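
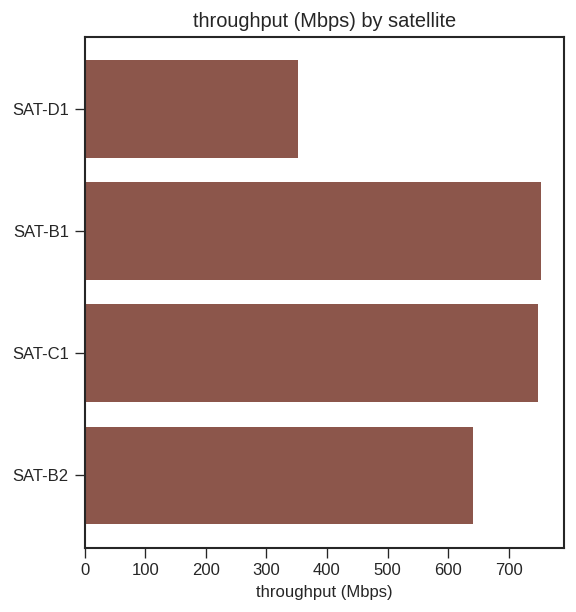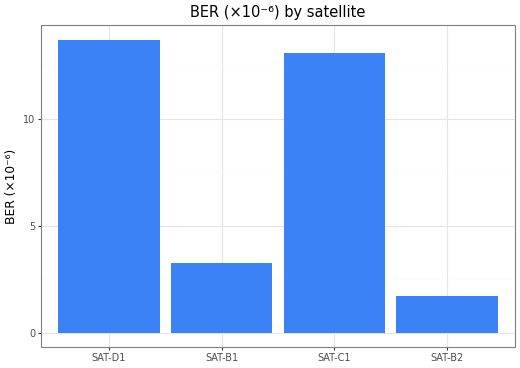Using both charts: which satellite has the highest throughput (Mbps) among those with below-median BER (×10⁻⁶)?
SAT-B1

Chart 2 median BER (×10⁻⁶) ≈ 8; below-median satellites: SAT-B1, SAT-B2. Among those, SAT-B1 has the highest throughput (Mbps) (≈ 800).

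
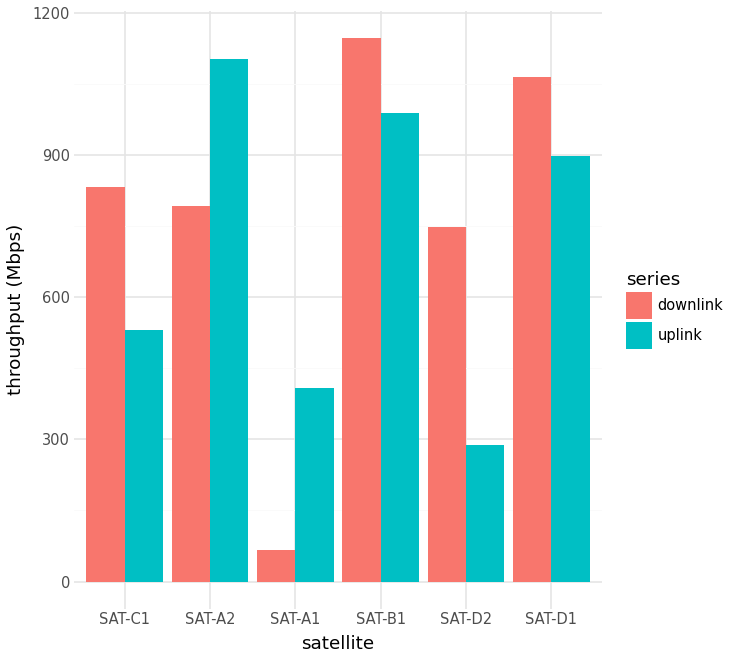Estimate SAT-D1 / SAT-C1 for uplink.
≈ 1.8×

SAT-D1 ≈ 900, SAT-C1 ≈ 500; 900/500 ≈ 1.8.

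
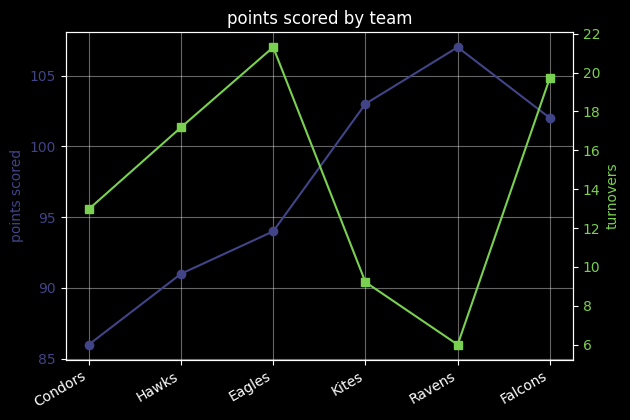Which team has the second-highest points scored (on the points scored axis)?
Kites

Top 3 (on the points scored axis): Ravens ≈ 108, Kites ≈ 104, Falcons ≈ 102.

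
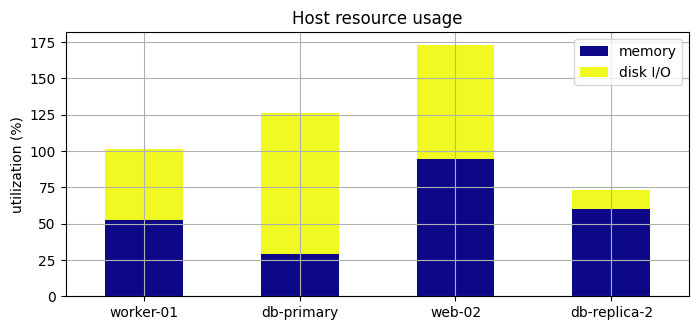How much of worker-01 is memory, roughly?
memory top ≈ 60, bottom ≈ 0; segment ≈ 60.

≈ 60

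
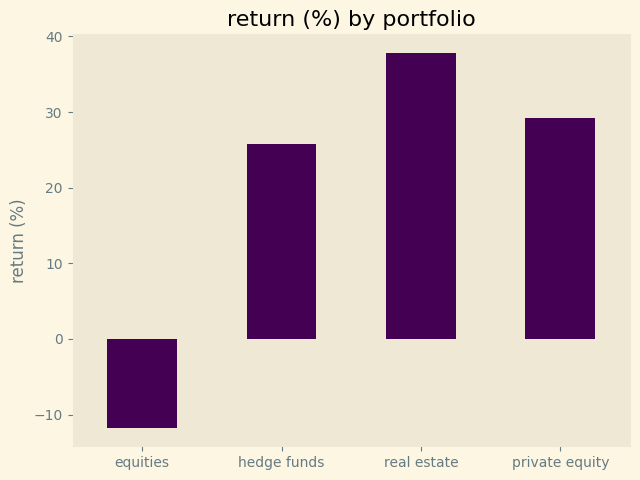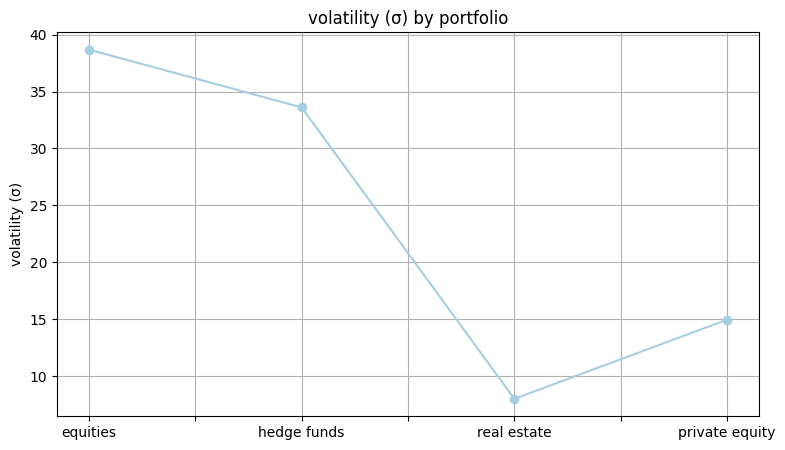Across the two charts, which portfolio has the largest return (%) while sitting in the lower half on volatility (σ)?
real estate

Chart 2 median volatility (σ) ≈ 25; below-median portfolios: real estate, private equity. Among those, real estate has the highest return (%) (≈ 40).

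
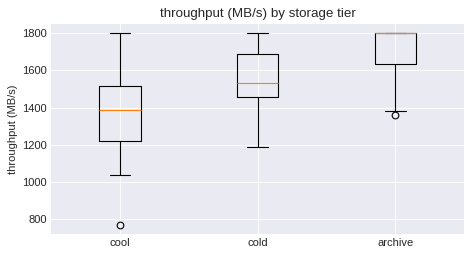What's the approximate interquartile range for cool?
≈ 300

Q3 ≈ 1500, Q1 ≈ 1200; IQR ≈ 300.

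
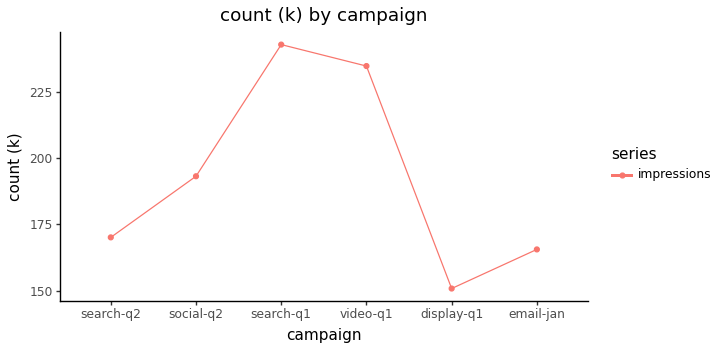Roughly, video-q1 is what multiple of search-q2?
≈ 1.35×

video-q1 ≈ 230, search-q2 ≈ 170; 230/170 ≈ 1.35.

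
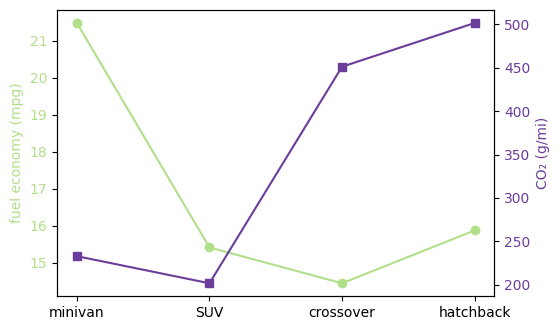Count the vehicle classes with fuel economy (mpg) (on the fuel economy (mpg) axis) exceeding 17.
1

Above 17: minivan.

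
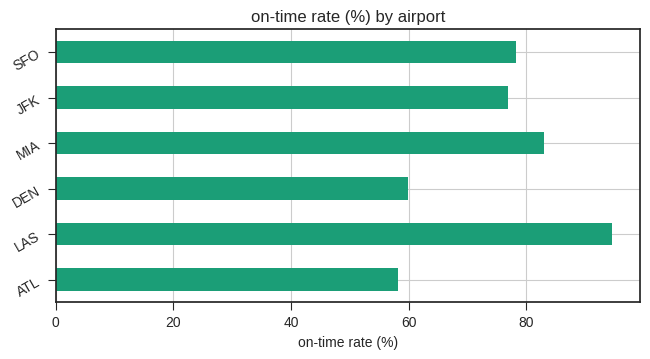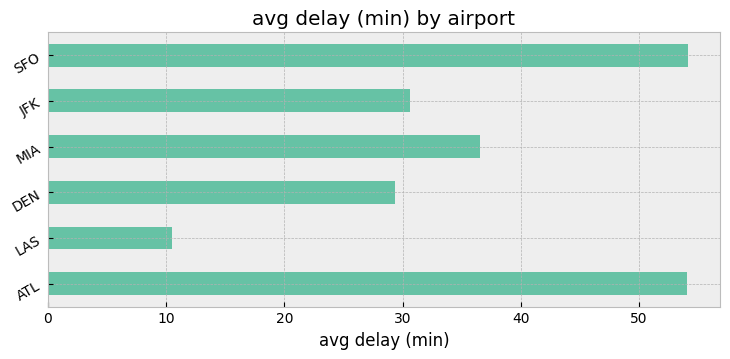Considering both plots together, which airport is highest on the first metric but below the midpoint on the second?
Chart 2 median avg delay (min) ≈ 35; below-median airports: LAS, DEN, JFK. Among those, LAS has the highest on-time rate (%) (≈ 90).

LAS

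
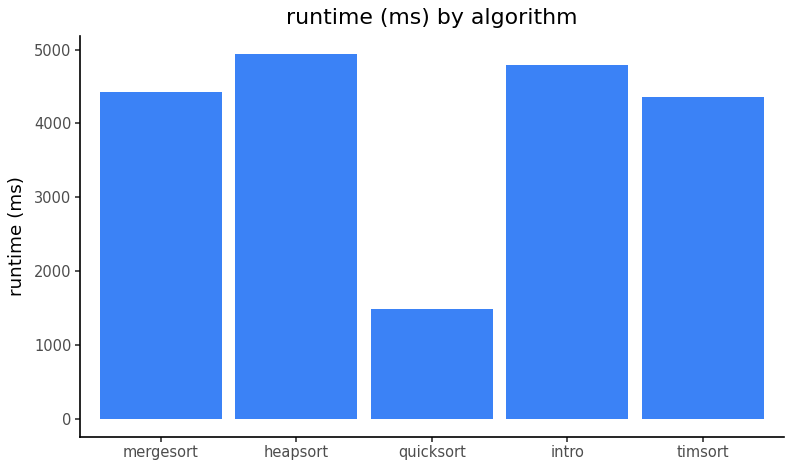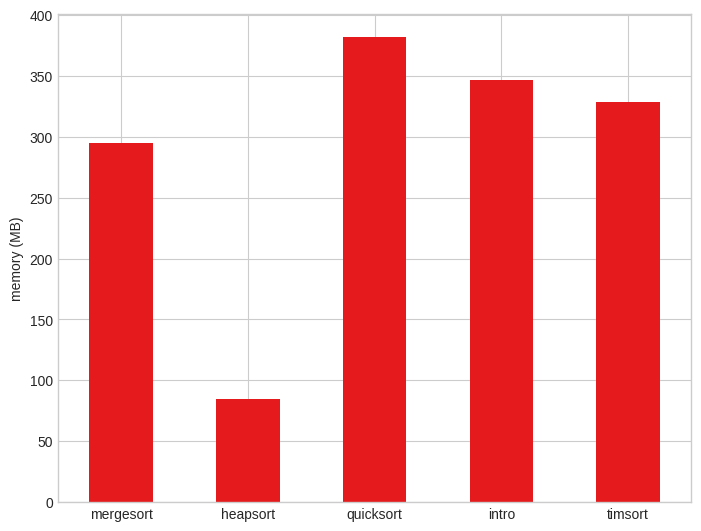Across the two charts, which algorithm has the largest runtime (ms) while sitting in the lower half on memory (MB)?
heapsort

Chart 2 median memory (MB) ≈ 350; below-median algorithms: mergesort, heapsort. Among those, heapsort has the highest runtime (ms) (≈ 5000).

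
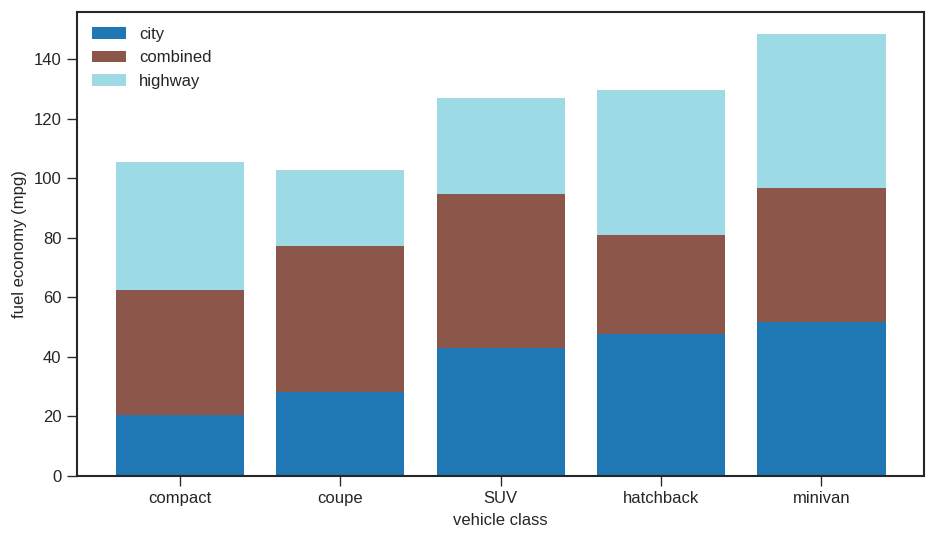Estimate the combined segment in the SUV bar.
combined top ≈ 100, bottom ≈ 40; segment ≈ 60.

≈ 60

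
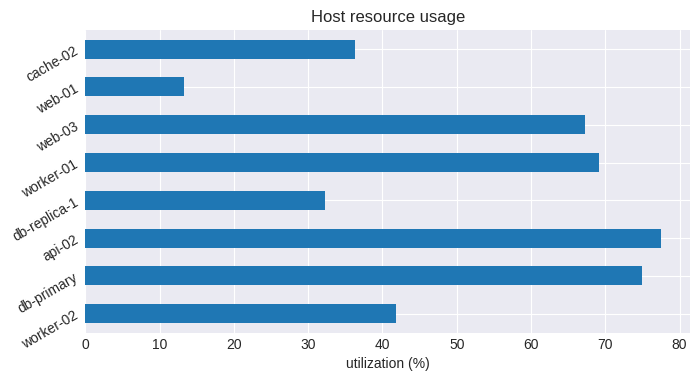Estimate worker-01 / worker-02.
worker-01 ≈ 70, worker-02 ≈ 40; 70/40 ≈ 1.75.

≈ 1.75×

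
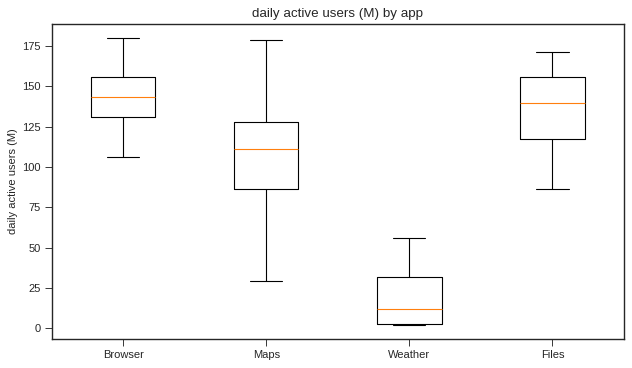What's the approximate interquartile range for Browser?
≈ 20

Q3 ≈ 160, Q1 ≈ 140; IQR ≈ 20.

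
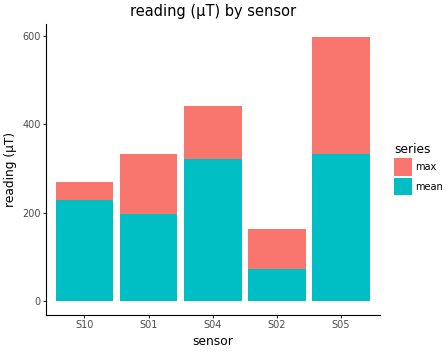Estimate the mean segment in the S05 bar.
mean top ≈ 350, bottom ≈ 0; segment ≈ 350.

≈ 350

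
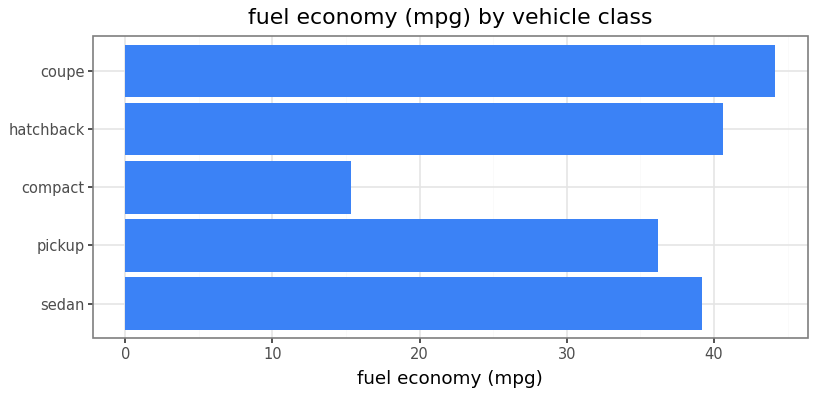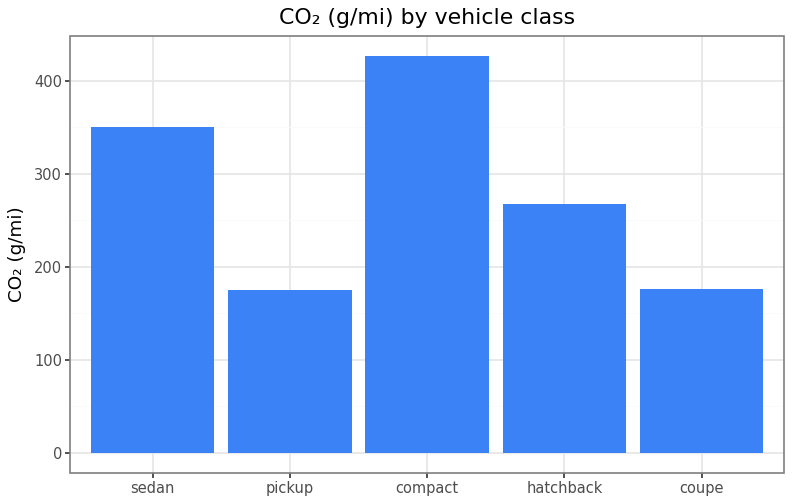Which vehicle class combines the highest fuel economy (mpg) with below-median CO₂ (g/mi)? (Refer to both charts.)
Chart 2 median CO₂ (g/mi) ≈ 250; below-median vehicle classes: pickup, coupe. Among those, coupe has the highest fuel economy (mpg) (≈ 45).

coupe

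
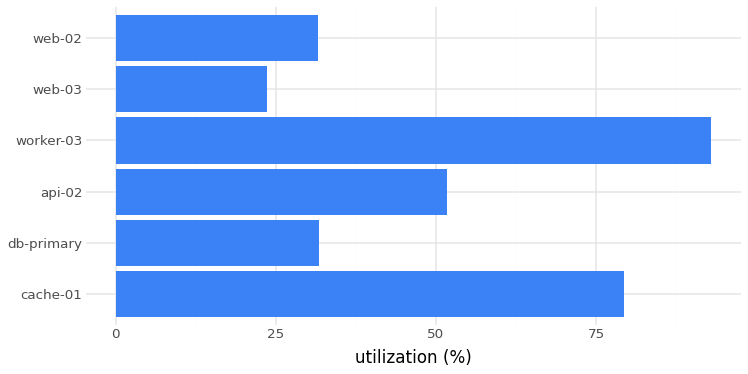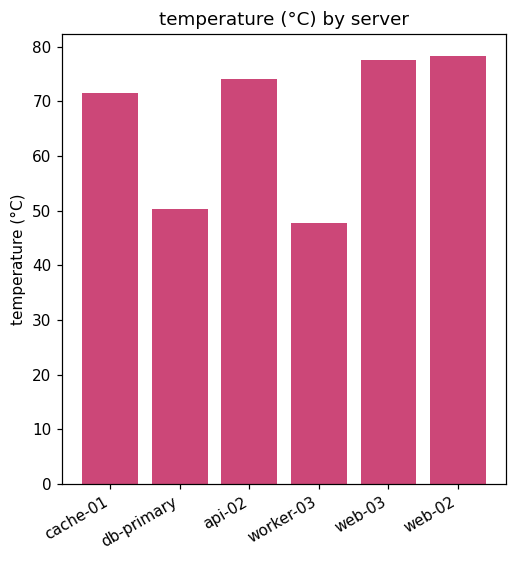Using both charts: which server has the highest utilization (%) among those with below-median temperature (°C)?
Chart 2 median temperature (°C) ≈ 70; below-median servers: cache-01, db-primary, worker-03. Among those, worker-03 has the highest utilization (%) (≈ 90).

worker-03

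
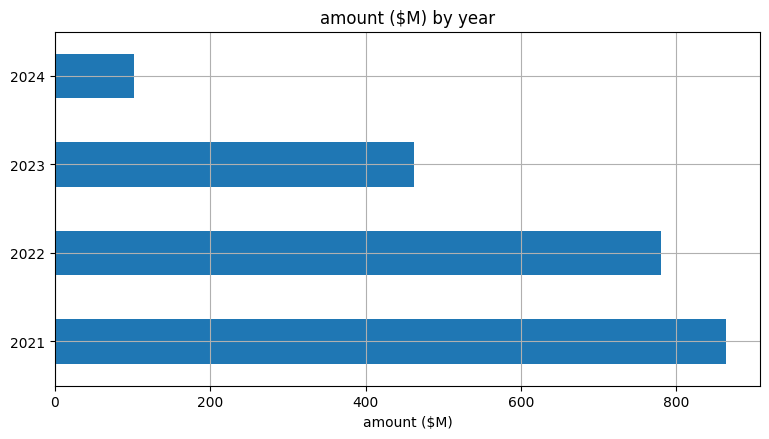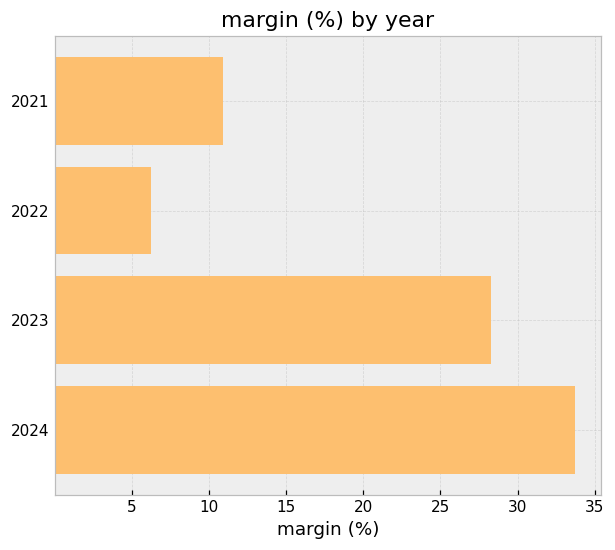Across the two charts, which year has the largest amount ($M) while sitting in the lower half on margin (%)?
2021

Chart 2 median margin (%) ≈ 20; below-median years: 2021, 2022. Among those, 2021 has the highest amount ($M) (≈ 900).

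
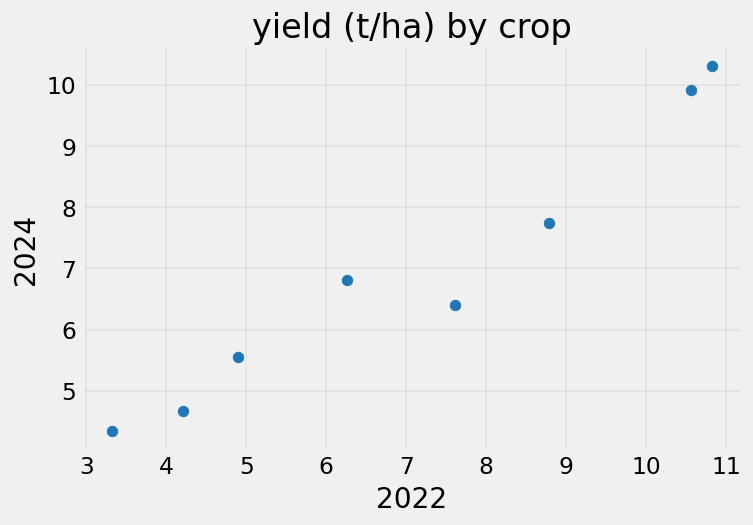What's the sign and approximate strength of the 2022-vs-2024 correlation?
Points are positively correlated; strong (|r| ≈ 1.0).

positive, strong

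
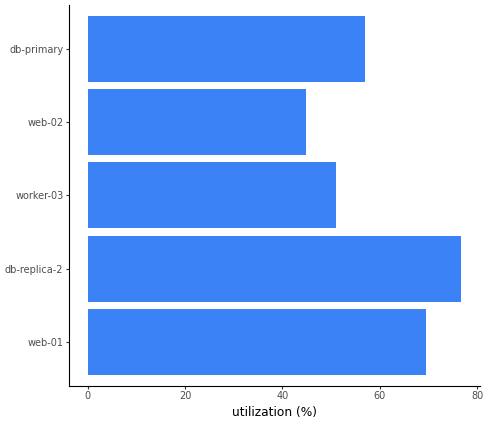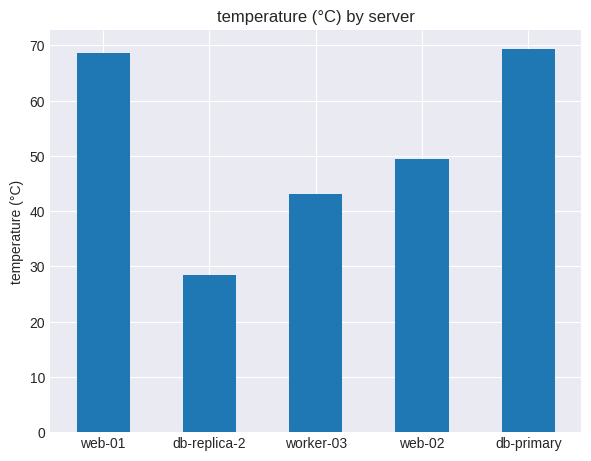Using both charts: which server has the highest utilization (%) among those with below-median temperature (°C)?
db-replica-2

Chart 2 median temperature (°C) ≈ 50; below-median servers: db-replica-2, worker-03. Among those, db-replica-2 has the highest utilization (%) (≈ 80).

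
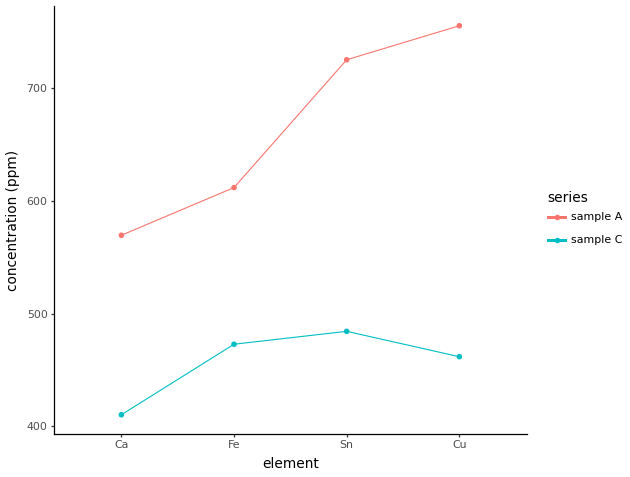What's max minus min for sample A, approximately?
≈ 200

Max Cu ≈ 750, min Ca ≈ 550; range ≈ 200.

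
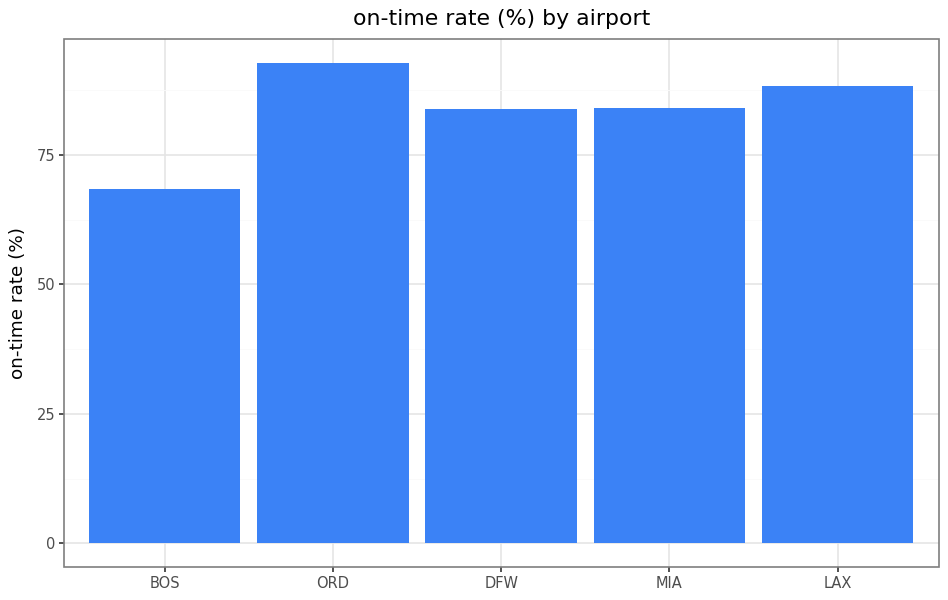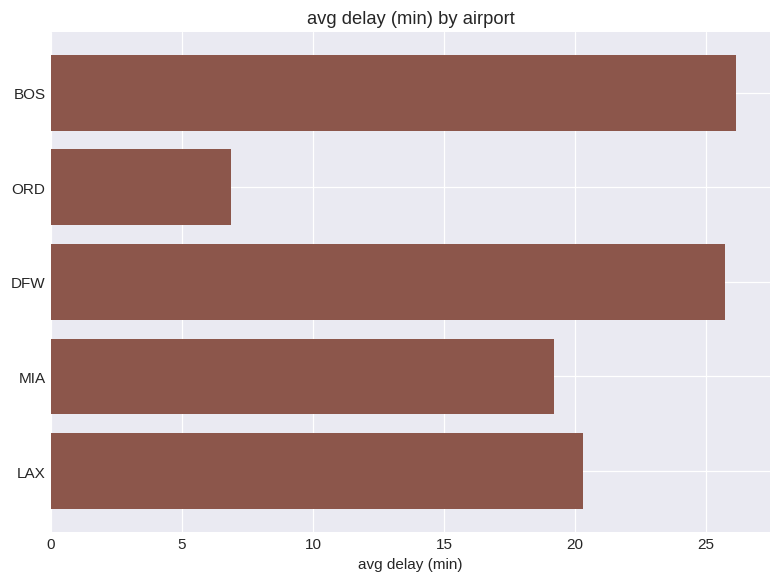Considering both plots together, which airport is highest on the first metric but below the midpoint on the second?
Chart 2 median avg delay (min) ≈ 20; below-median airports: ORD, MIA. Among those, ORD has the highest on-time rate (%) (≈ 90).

ORD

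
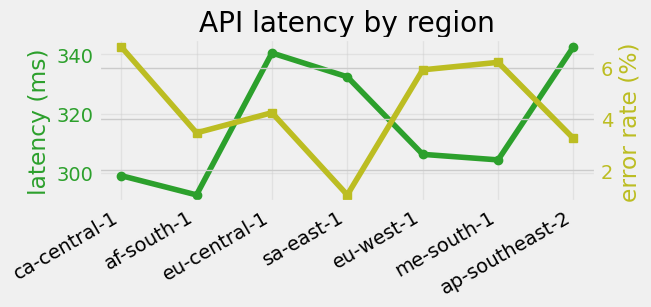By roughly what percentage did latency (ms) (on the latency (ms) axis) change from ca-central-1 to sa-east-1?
ca-central-1 ≈ 300, sa-east-1 ≈ 330; (330 − 300) / 300 ≈ +10%.

≈ +10%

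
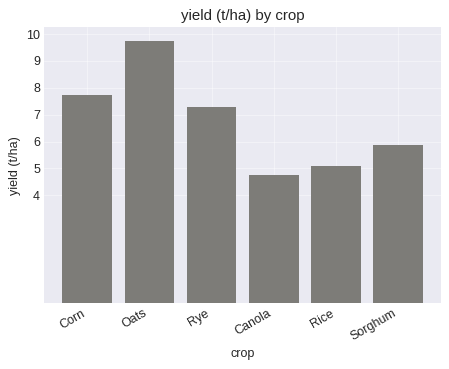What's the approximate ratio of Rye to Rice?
Rye ≈ 7, Rice ≈ 5; 7/5 ≈ 1.4.

≈ 1.4×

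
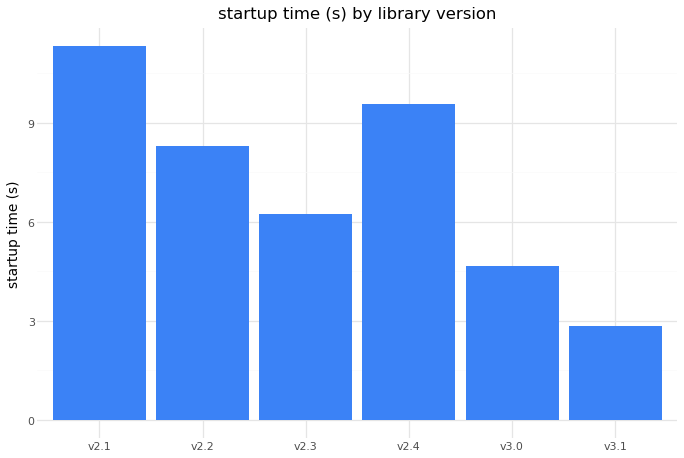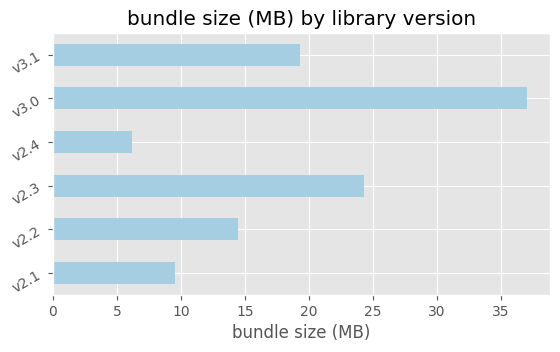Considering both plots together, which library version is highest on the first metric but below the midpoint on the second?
v2.1

Chart 2 median bundle size (MB) ≈ 15; below-median library versions: v2.1, v2.2, v2.4. Among those, v2.1 has the highest startup time (s) (≈ 12).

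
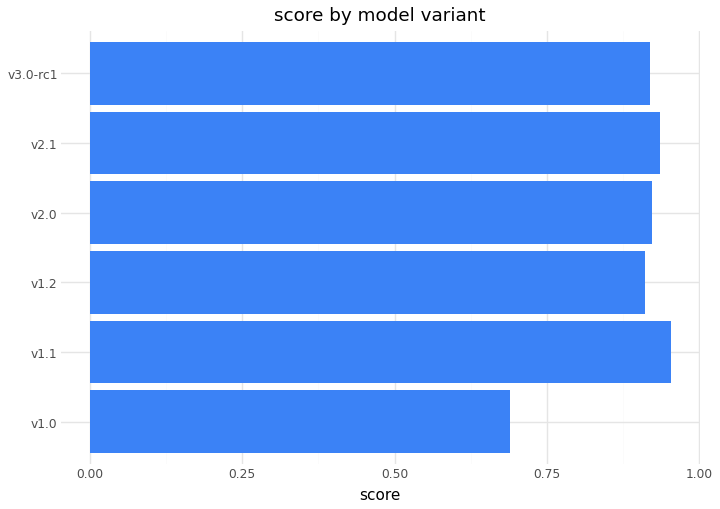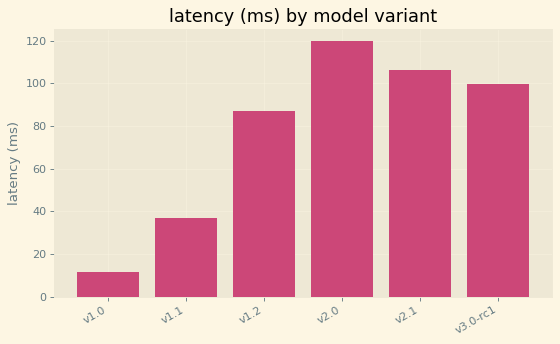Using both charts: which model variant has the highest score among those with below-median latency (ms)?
v1.1

Chart 2 median latency (ms) ≈ 100; below-median model variants: v1.0, v1.1, v1.2. Among those, v1.1 has the highest score (≈ 1).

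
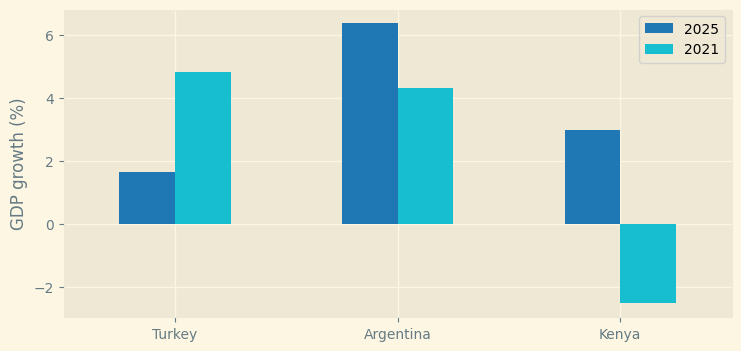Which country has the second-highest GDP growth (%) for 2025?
Top 3 for 2025: Argentina ≈ 6, Kenya ≈ 3, Turkey ≈ 2.

Kenya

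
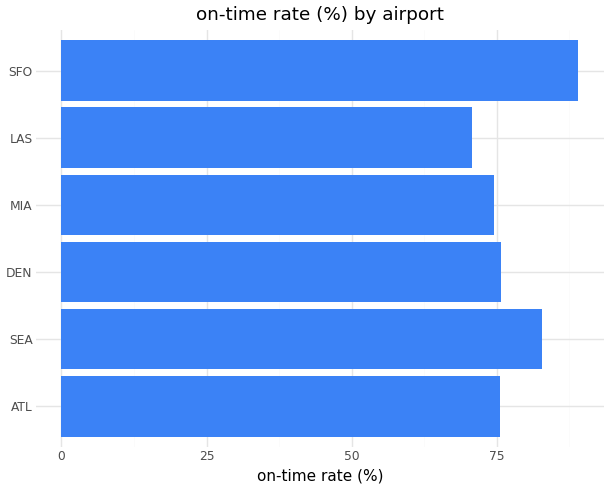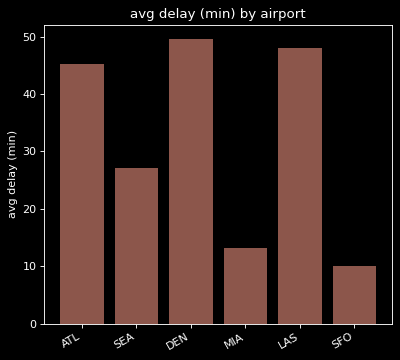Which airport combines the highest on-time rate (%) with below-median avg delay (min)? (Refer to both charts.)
SFO

Chart 2 median avg delay (min) ≈ 35; below-median airports: SEA, MIA, SFO. Among those, SFO has the highest on-time rate (%) (≈ 90).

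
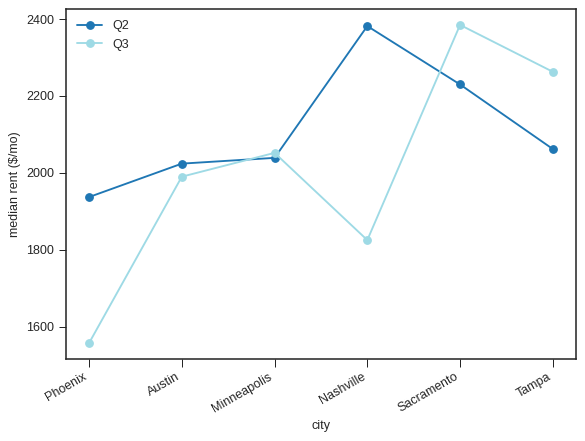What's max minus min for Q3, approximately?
Max Sacramento ≈ 2400, min Phoenix ≈ 1600; range ≈ 800.

≈ 800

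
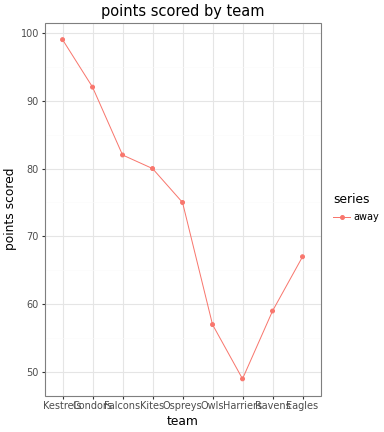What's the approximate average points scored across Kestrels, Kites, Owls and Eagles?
(100 + 80 + 55 + 65) / 4 ≈ 75.

≈ 75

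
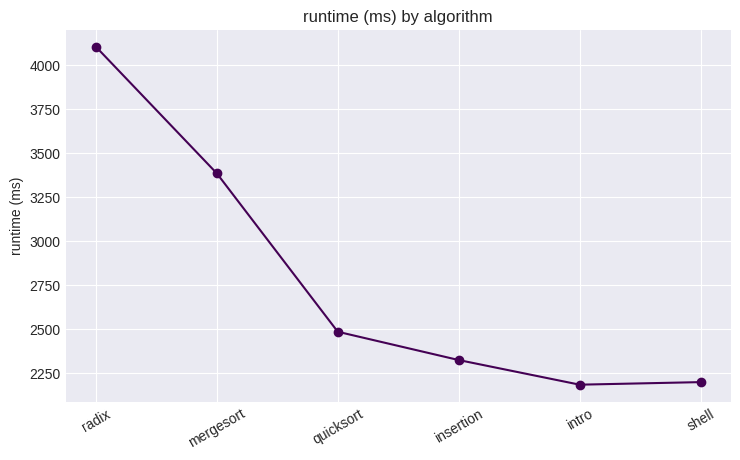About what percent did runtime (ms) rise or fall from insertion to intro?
insertion ≈ 2400, intro ≈ 2200; (2200 − 2400) / 2400 ≈ -8.3%.

≈ -8.3%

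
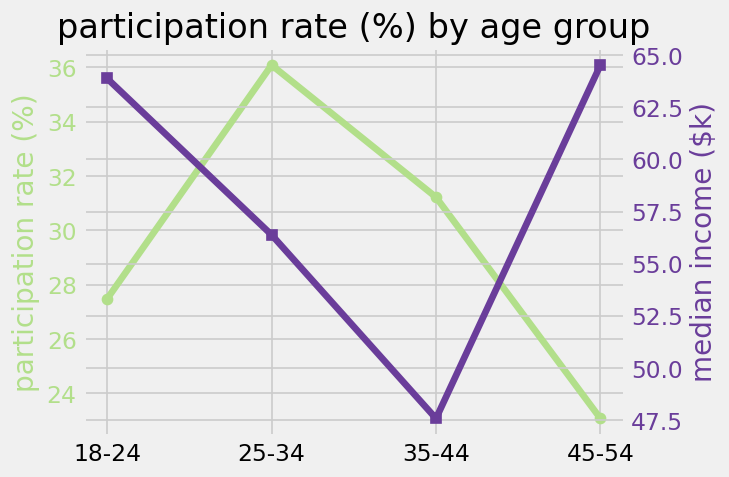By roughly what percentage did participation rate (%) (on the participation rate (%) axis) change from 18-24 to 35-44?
≈ +14.3%

18-24 ≈ 28, 35-44 ≈ 32; (32 − 28) / 28 ≈ +14.3%.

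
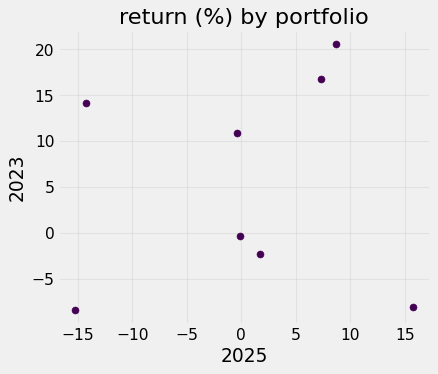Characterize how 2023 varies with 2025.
no clear correlation

Points are roughly uncorrelated; weak (|r| ≈ 0.1).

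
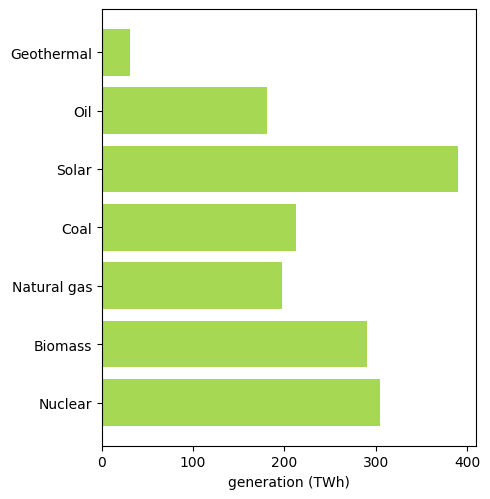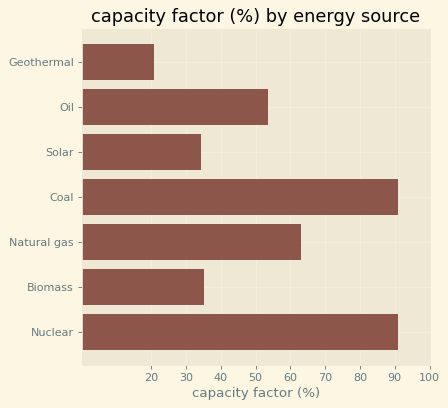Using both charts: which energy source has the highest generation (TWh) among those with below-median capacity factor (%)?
Chart 2 median capacity factor (%) ≈ 50; below-median energy sources: Geothermal, Solar, Biomass. Among those, Solar has the highest generation (TWh) (≈ 400).

Solar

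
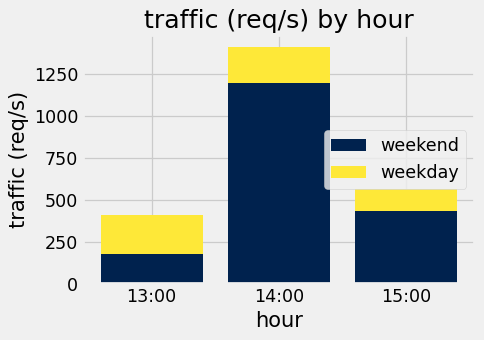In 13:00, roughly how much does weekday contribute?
≈ 200

weekday top ≈ 400, bottom ≈ 200; segment ≈ 200.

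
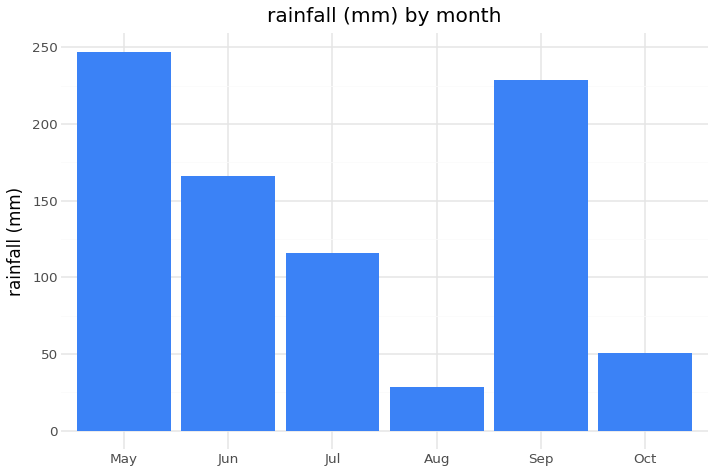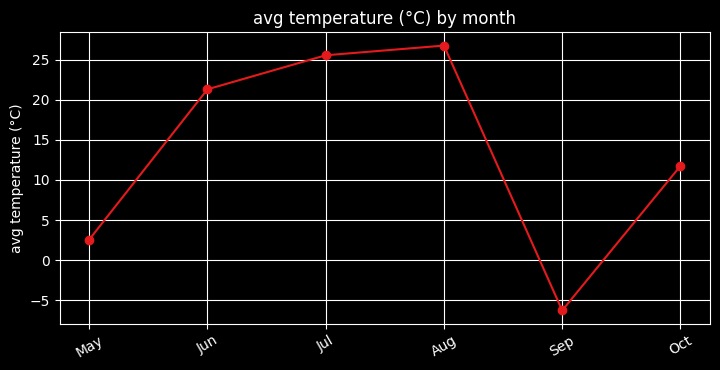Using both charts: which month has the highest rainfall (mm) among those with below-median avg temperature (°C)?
Chart 2 median avg temperature (°C) ≈ 15; below-median months: May, Sep, Oct. Among those, May has the highest rainfall (mm) (≈ 250).

May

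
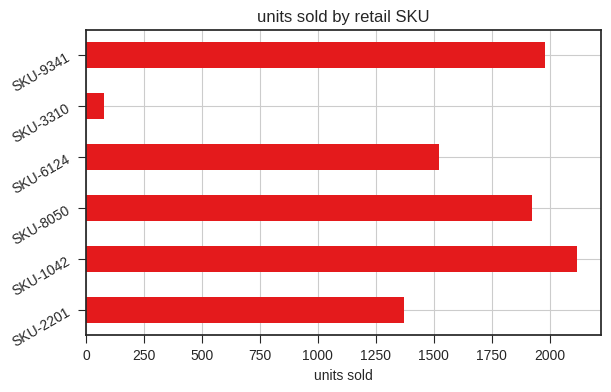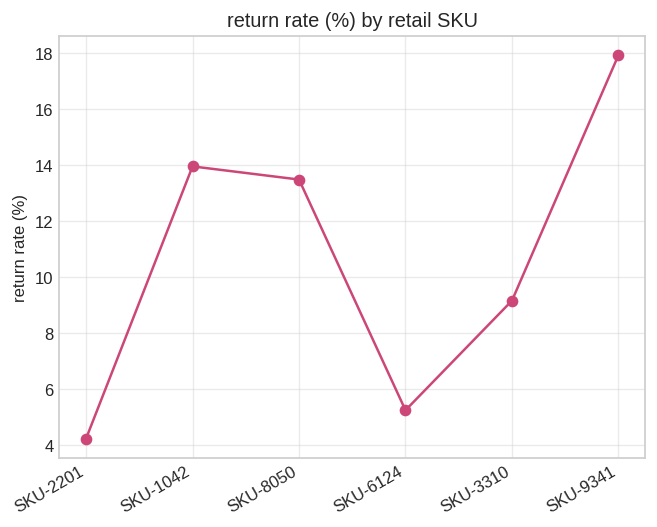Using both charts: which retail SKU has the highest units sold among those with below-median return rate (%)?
Chart 2 median return rate (%) ≈ 12; below-median retail SKUs: SKU-2201, SKU-6124, SKU-3310. Among those, SKU-6124 has the highest units sold (≈ 1600).

SKU-6124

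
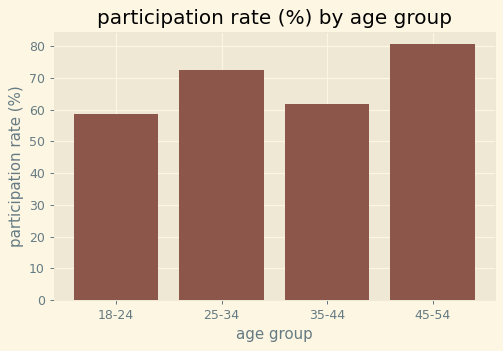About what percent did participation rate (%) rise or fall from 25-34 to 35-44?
≈ -14.3%

25-34 ≈ 70, 35-44 ≈ 60; (60 − 70) / 70 ≈ -14.3%.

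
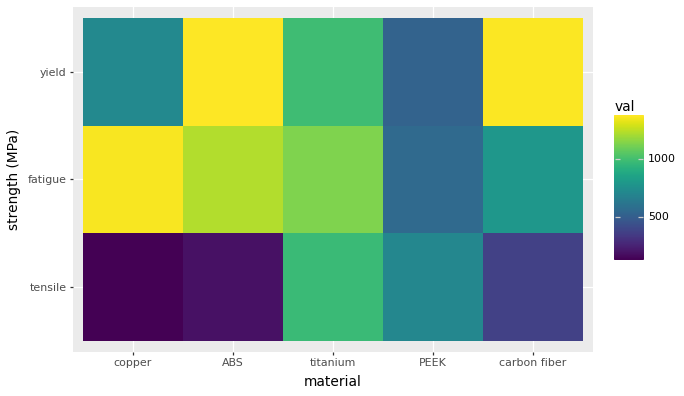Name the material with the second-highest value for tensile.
PEEK

Top 3 for tensile: titanium ≈ 1000, PEEK ≈ 800, carbon fiber ≈ 400.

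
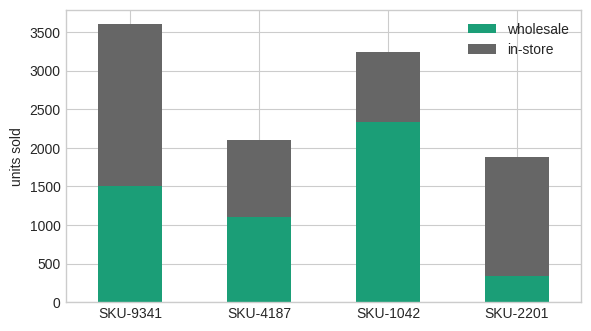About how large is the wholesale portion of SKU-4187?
wholesale top ≈ 1000, bottom ≈ 0; segment ≈ 1000.

≈ 1000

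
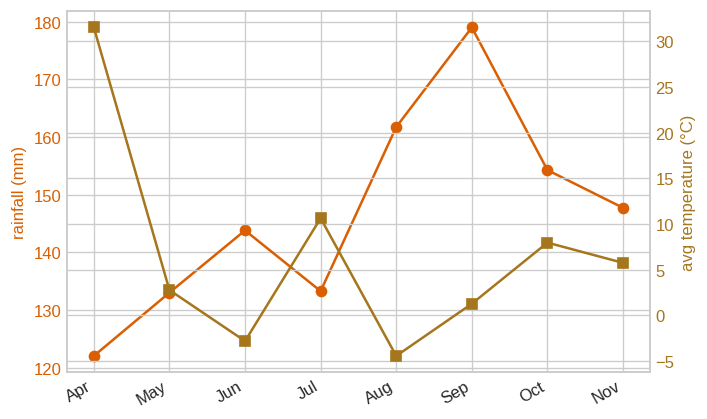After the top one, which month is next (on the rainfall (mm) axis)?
Top 3 (on the rainfall (mm) axis): Sep ≈ 180, Aug ≈ 160, Oct ≈ 155.

Aug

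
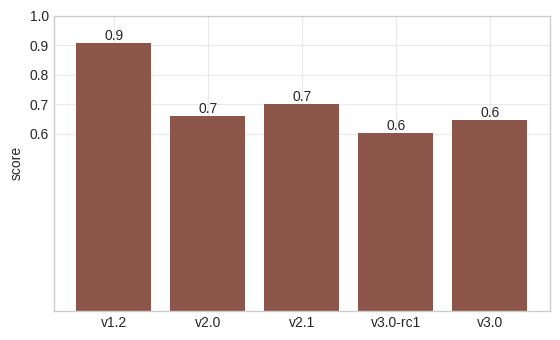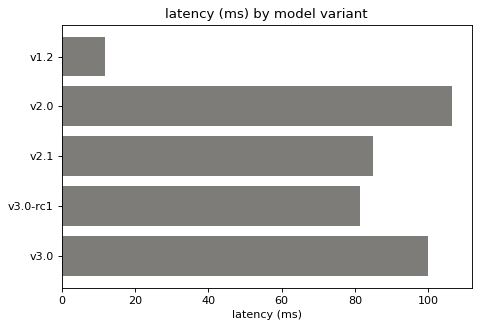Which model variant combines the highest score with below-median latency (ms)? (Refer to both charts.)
Chart 2 median latency (ms) ≈ 80; below-median model variants: v1.2, v3.0-rc1. Among those, v1.2 has the highest score (≈ 0.9).

v1.2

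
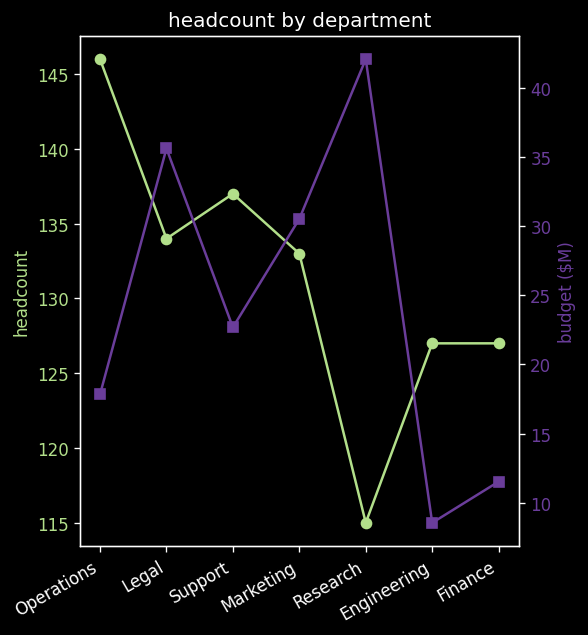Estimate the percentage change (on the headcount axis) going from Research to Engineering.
Research ≈ 115, Engineering ≈ 125; (125 − 115) / 115 ≈ +8.7%.

≈ +8.7%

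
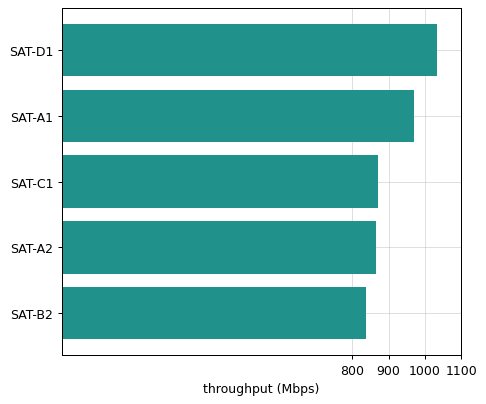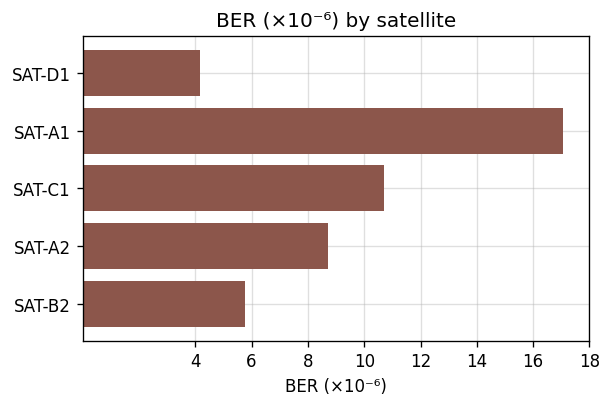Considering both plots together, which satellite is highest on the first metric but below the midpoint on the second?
SAT-D1

Chart 2 median BER (×10⁻⁶) ≈ 8; below-median satellites: SAT-D1, SAT-B2. Among those, SAT-D1 has the highest throughput (Mbps) (≈ 1000).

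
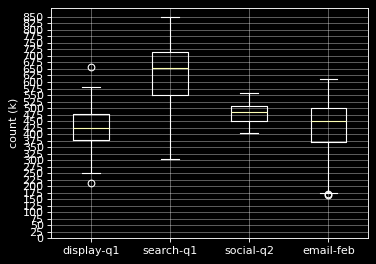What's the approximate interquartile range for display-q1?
≈ 100

Q3 ≈ 475, Q1 ≈ 375; IQR ≈ 100.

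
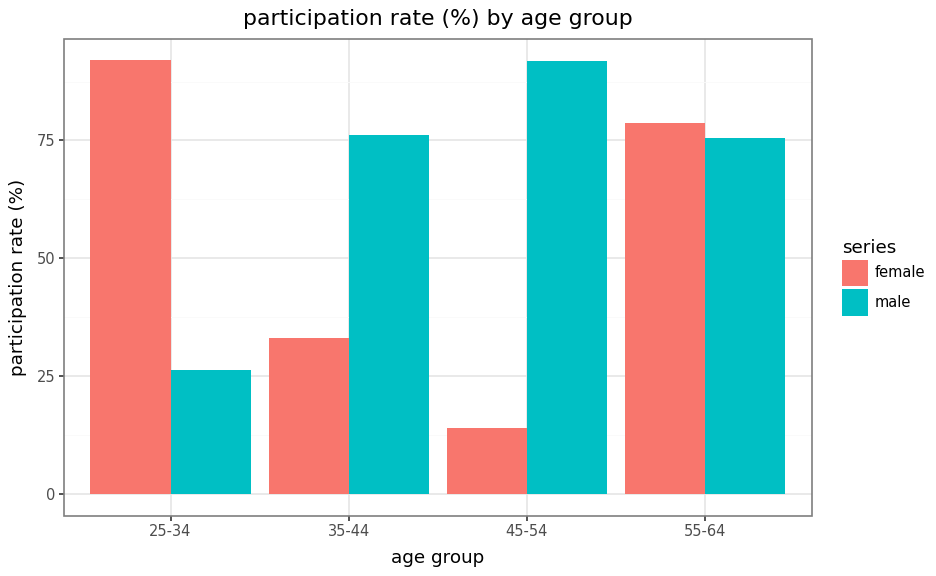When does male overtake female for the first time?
35-44

25-34: male ≈ 30 vs female ≈ 90 (not yet); 35-44: male ≈ 80 vs female ≈ 30 (first crossover).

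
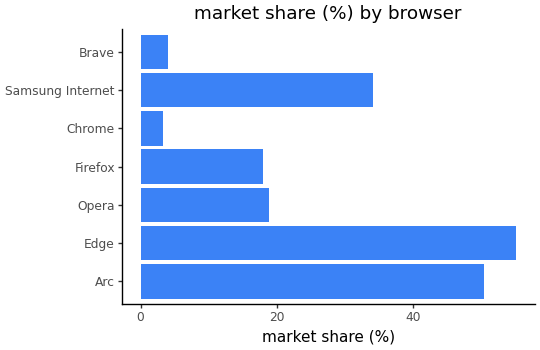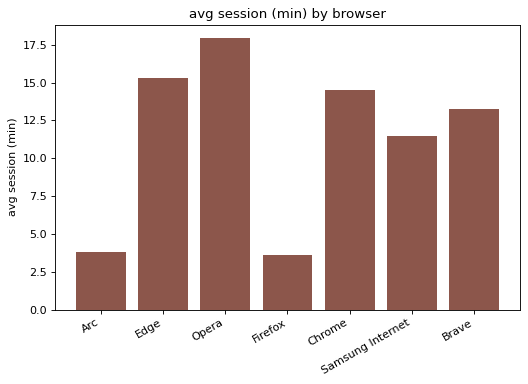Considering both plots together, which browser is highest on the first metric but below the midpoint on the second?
Arc

Chart 2 median avg session (min) ≈ 14; below-median browsers: Arc, Firefox, Samsung Internet. Among those, Arc has the highest market share (%) (≈ 50).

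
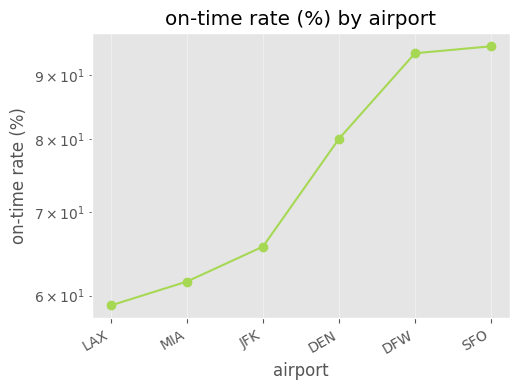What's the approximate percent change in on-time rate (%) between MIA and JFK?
MIA ≈ 60, JFK ≈ 65; (65 − 60) / 60 ≈ +8.3%.

≈ +8.3%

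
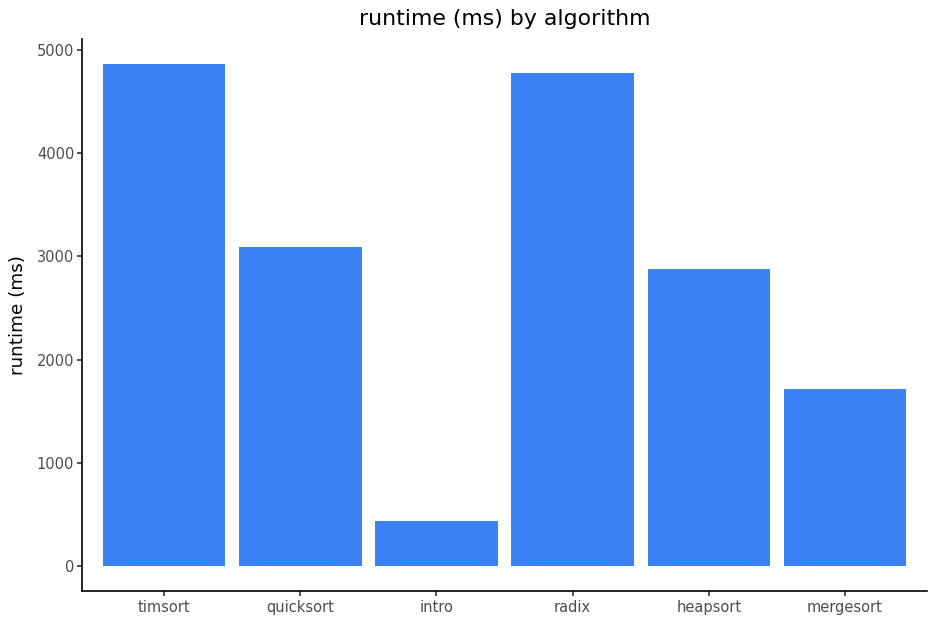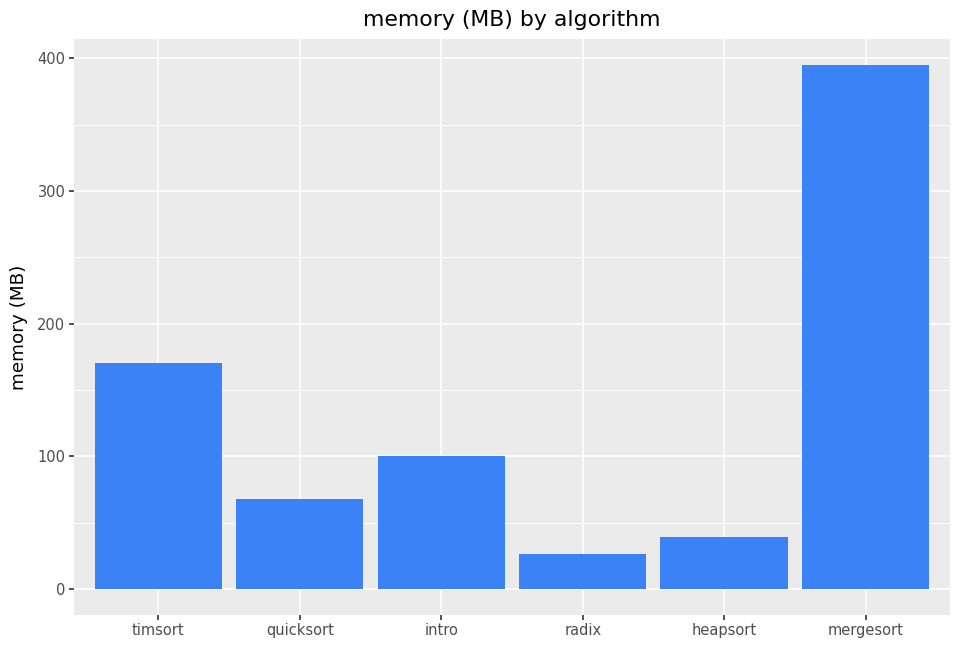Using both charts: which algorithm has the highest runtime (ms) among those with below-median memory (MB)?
radix

Chart 2 median memory (MB) ≈ 100; below-median algorithms: quicksort, radix, heapsort. Among those, radix has the highest runtime (ms) (≈ 5000).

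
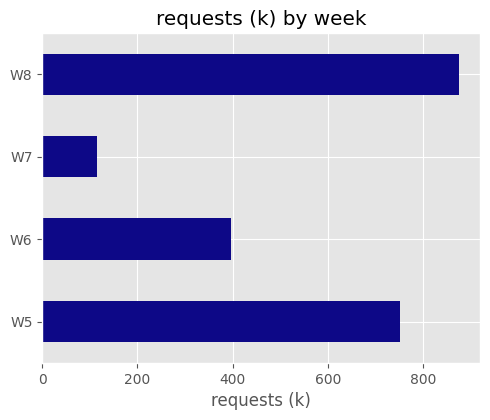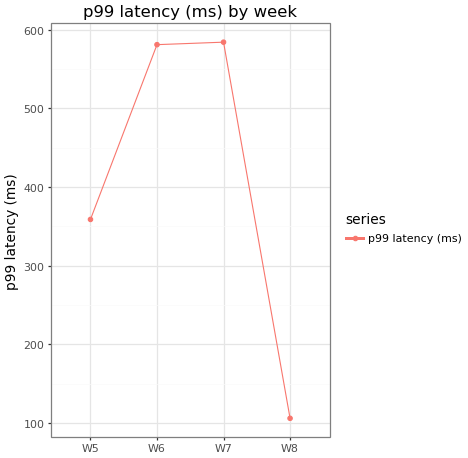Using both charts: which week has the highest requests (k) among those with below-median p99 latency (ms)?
Chart 2 median p99 latency (ms) ≈ 500; below-median weeks: W5, W8. Among those, W8 has the highest requests (k) (≈ 900).

W8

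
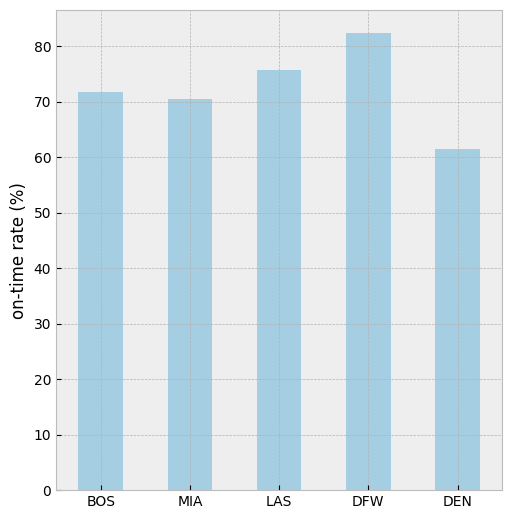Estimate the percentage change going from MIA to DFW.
MIA ≈ 70, DFW ≈ 80; (80 − 70) / 70 ≈ +14.3%.

≈ +14.3%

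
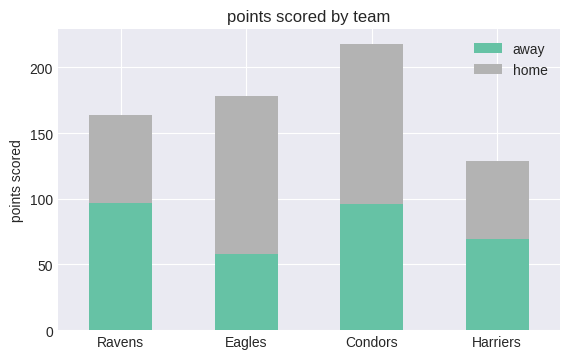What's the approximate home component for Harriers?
≈ 60

home top ≈ 120, bottom ≈ 60; segment ≈ 60.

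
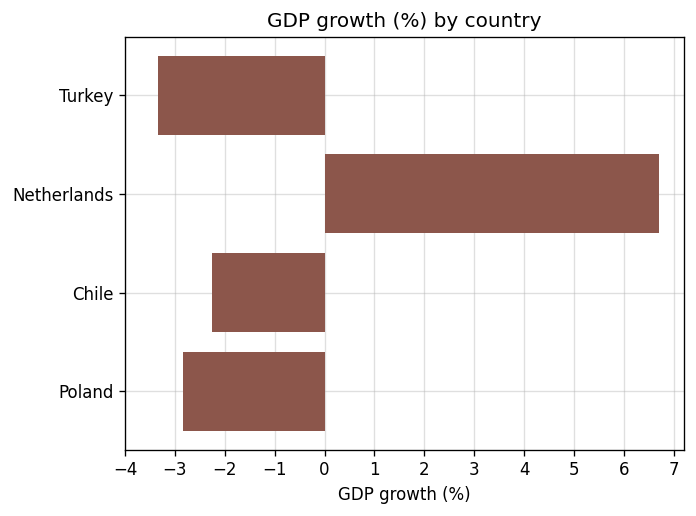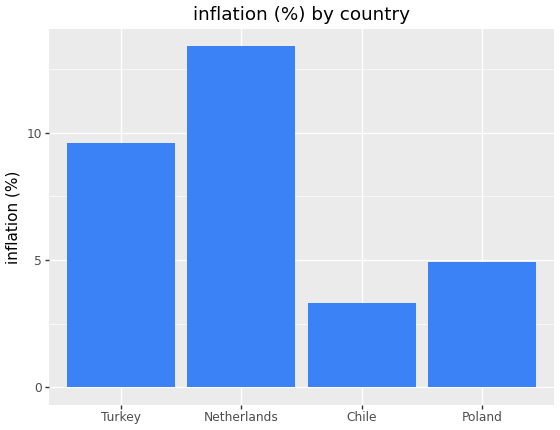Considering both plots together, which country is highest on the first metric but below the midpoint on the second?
Chart 2 median inflation (%) ≈ 8; below-median countries: Chile, Poland. Among those, Chile has the highest GDP growth (%) (≈ -2).

Chile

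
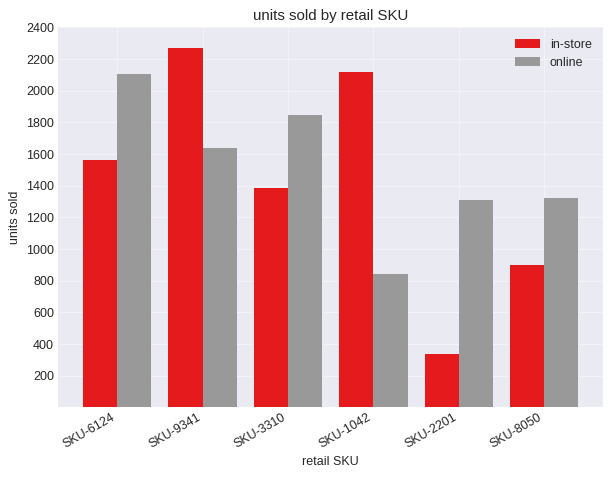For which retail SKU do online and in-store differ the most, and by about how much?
SKU-1042, ≈ 1400

SKU-1042: online ≈ 800, in-store ≈ 2200 → gap ≈ 1400. Next-largest (SKU-2201) is only ≈ 1000.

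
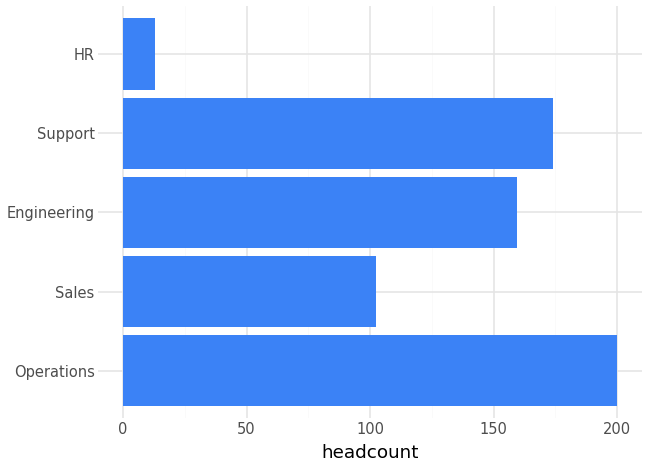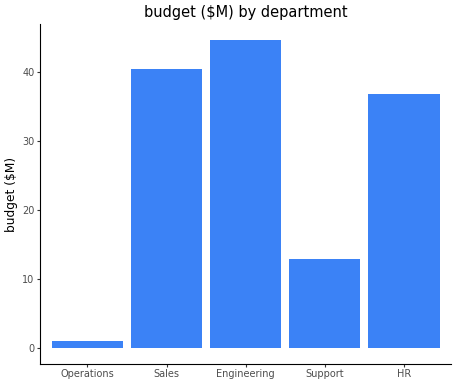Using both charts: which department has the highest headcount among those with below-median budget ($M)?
Operations

Chart 2 median budget ($M) ≈ 35; below-median departments: Operations, Support. Among those, Operations has the highest headcount (≈ 200).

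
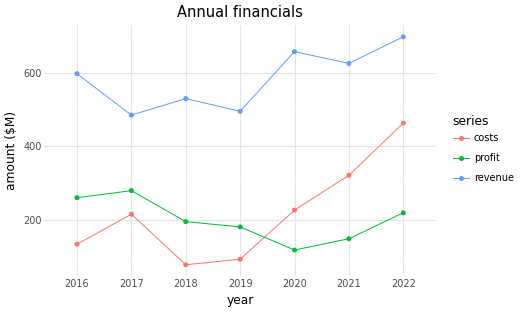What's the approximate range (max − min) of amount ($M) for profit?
≈ 200

Max 2017 ≈ 300, min 2020 ≈ 100; range ≈ 200.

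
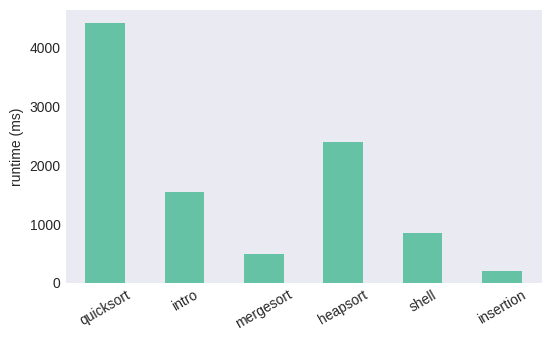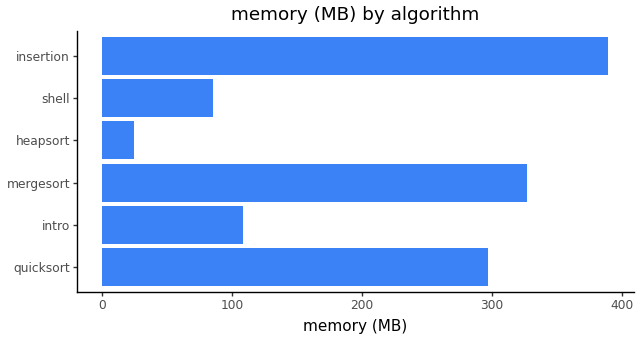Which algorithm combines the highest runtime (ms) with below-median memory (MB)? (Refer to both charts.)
heapsort

Chart 2 median memory (MB) ≈ 200; below-median algorithms: intro, heapsort, shell. Among those, heapsort has the highest runtime (ms) (≈ 2500).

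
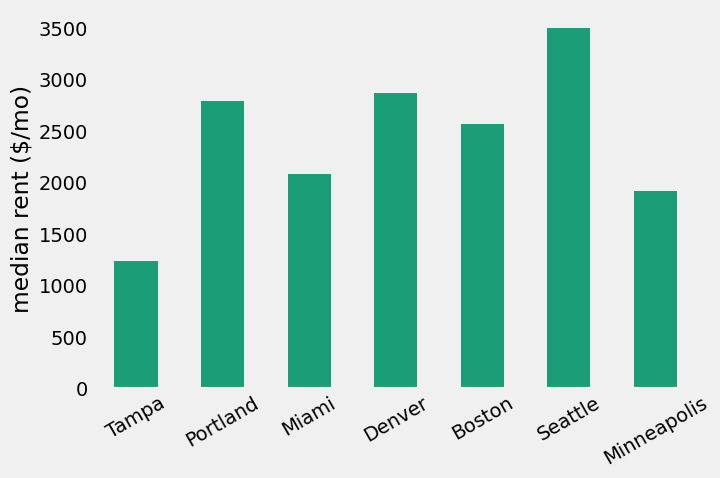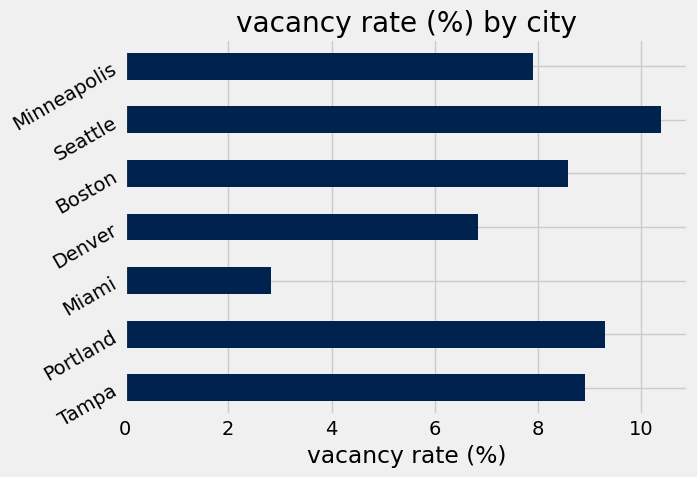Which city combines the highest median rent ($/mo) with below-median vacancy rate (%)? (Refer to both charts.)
Chart 2 median vacancy rate (%) ≈ 9; below-median cities: Miami, Denver, Minneapolis. Among those, Denver has the highest median rent ($/mo) (≈ 3000).

Denver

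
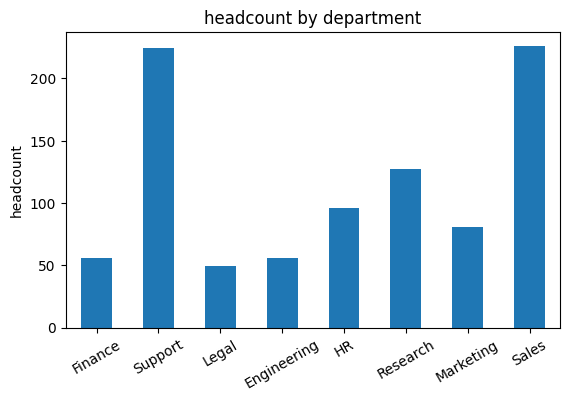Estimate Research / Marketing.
≈ 1.5×

Research ≈ 120, Marketing ≈ 80; 120/80 ≈ 1.5.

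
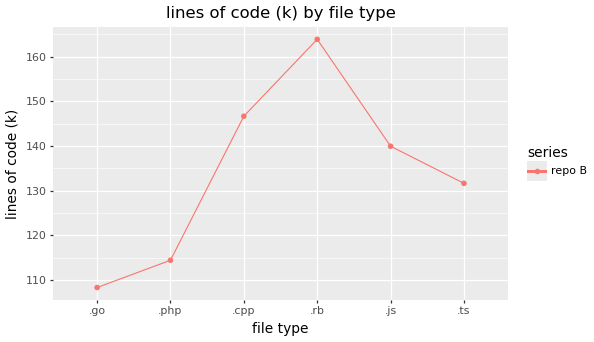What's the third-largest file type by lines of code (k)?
.js

Top 4: .rb ≈ 165, .cpp ≈ 145, .js ≈ 140, .ts ≈ 130.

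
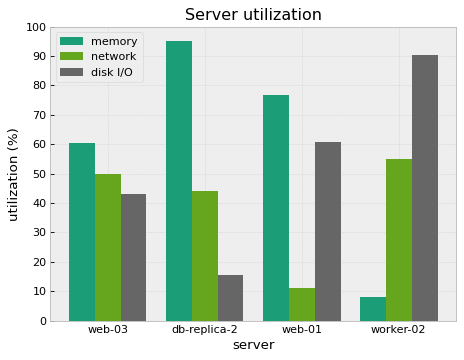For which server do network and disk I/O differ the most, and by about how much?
web-01, ≈ 50 %

web-01: network ≈ 10, disk I/O ≈ 60 → gap ≈ 50. Next-largest (worker-02) is only ≈ 40.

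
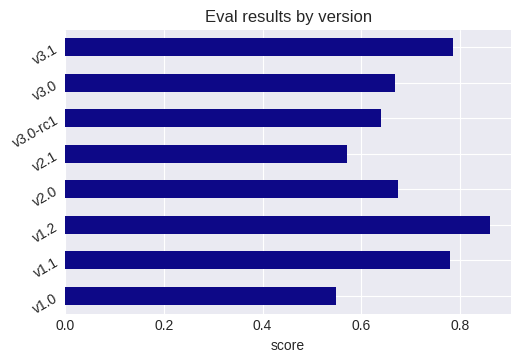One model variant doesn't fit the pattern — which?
v1.2

v1.2 ≈ 0.9; the rest sit between ≈ 0.6 and ≈ 0.8.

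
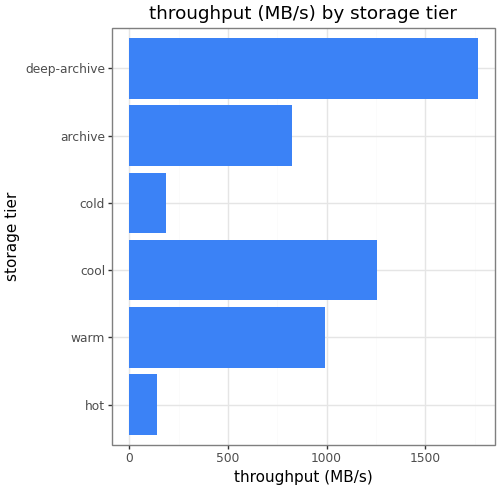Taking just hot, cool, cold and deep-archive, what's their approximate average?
≈ 850

(200 + 1200 + 200 + 1800) / 4 ≈ 850.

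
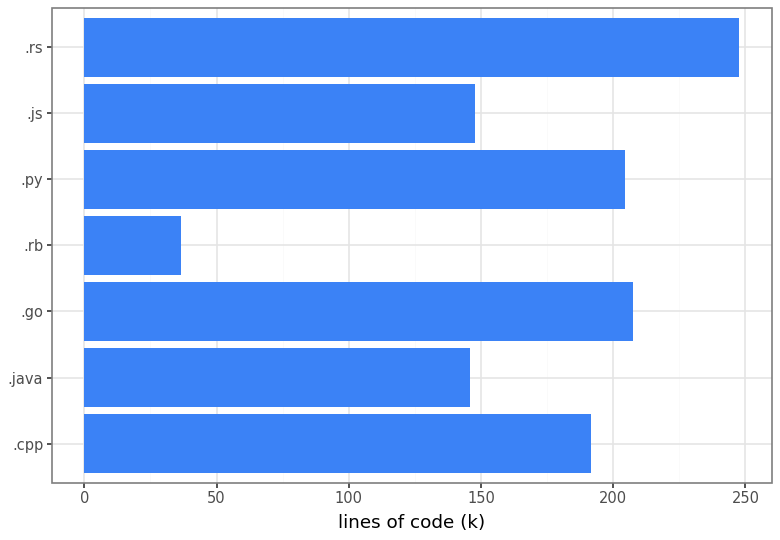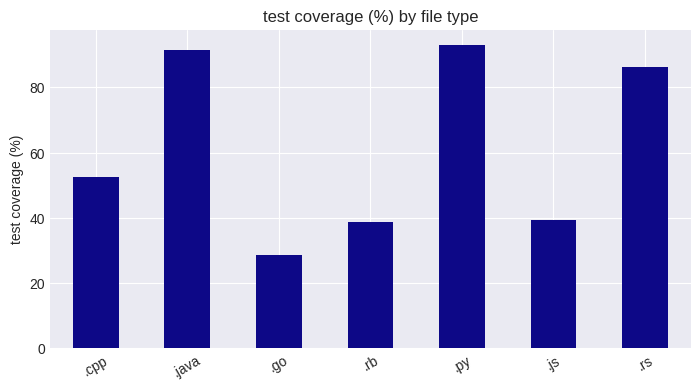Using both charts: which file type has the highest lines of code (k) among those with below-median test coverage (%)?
Chart 2 median test coverage (%) ≈ 50; below-median file types: .go, .rb, .js. Among those, .go has the highest lines of code (k) (≈ 200).

.go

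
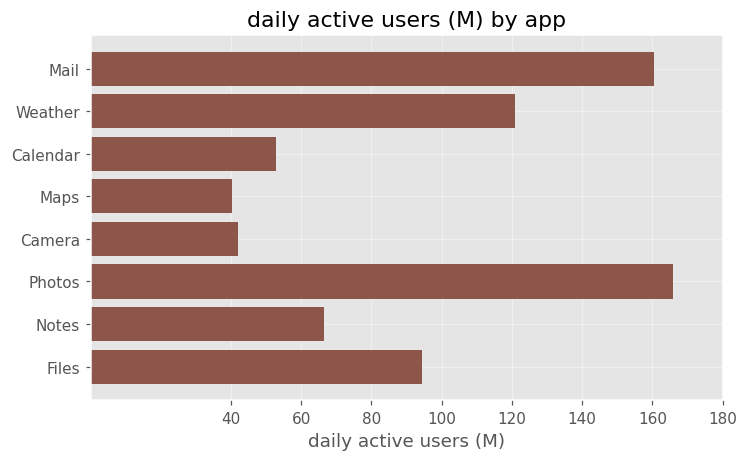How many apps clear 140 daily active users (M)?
Above 140: Mail, Photos.

2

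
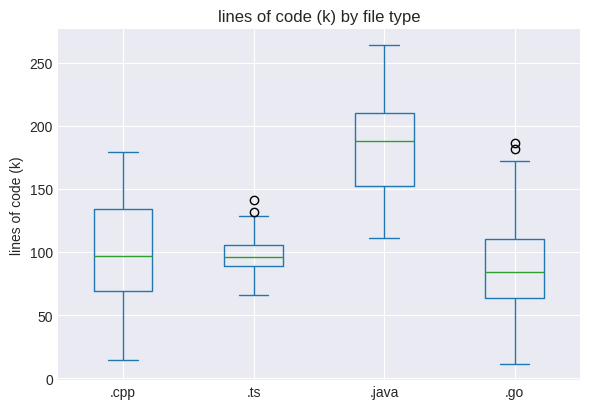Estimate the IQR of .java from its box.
Q3 ≈ 210, Q1 ≈ 150; IQR ≈ 60.

≈ 60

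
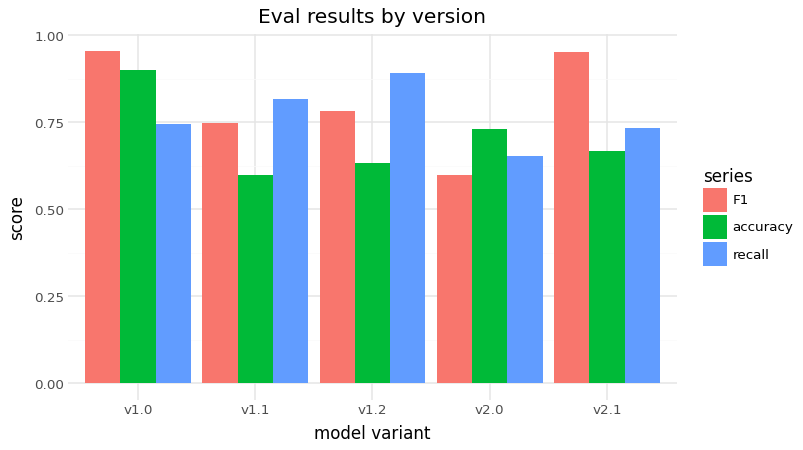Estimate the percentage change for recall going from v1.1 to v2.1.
v1.1 ≈ 0.8, v2.1 ≈ 0.7; (0.7 − 0.8) / 0.8 ≈ -12.5%.

≈ -12.5%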